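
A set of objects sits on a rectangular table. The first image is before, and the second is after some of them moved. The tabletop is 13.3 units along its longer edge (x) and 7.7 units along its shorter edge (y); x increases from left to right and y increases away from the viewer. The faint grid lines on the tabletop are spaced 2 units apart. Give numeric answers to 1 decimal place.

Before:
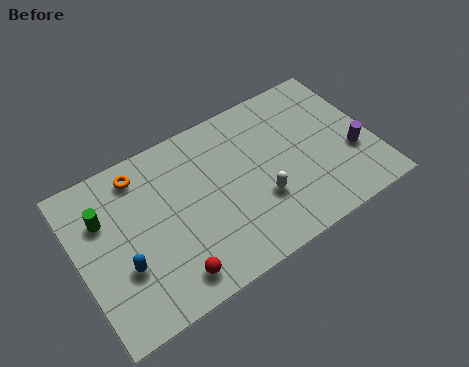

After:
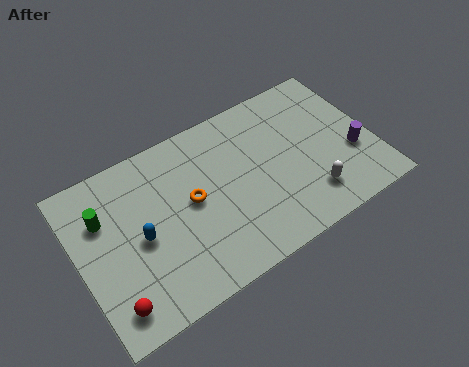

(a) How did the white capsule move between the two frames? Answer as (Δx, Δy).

(2.1, -0.9)

The white capsule started near (8.0, 2.6) and ended near (10.1, 1.7).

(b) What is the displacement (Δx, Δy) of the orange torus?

(2.0, -2.4)

From the two frames, the orange torus sits at roughly (3.1, 6.5) before and (5.1, 4.1) after.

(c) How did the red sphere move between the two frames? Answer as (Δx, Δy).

(-2.6, 0.1)

The red sphere was at about (3.7, 1.2) and moved to about (1.1, 1.3).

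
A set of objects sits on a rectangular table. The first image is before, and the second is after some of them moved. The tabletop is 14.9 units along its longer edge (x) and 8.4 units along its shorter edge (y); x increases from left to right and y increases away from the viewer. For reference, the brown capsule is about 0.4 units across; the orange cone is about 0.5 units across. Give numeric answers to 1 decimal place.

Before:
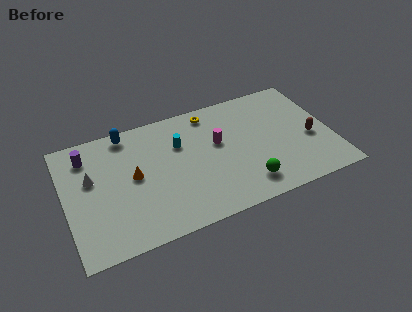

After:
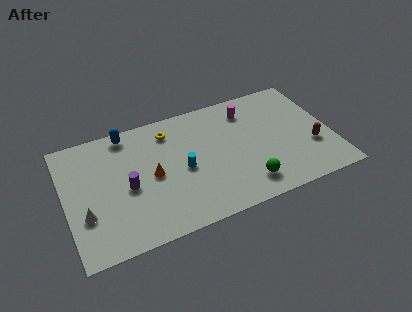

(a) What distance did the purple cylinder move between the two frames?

3.5

From (1.4, 6.7) to (3.4, 3.8), the purple cylinder covered √(2.0² + 2.9²) ≈ 3.5 units.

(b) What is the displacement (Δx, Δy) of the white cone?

(-0.5, -2.3)

The white cone started near (1.5, 5.1) and ended near (1.0, 2.8).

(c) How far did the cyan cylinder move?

1.8

The cyan cylinder moved from about (6.5, 5.7) to (6.5, 3.9), a distance of √(0.0² + 1.8²) ≈ 1.8.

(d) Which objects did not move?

the blue capsule and the green sphere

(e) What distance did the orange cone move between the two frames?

1.0

The orange cone moved from about (3.8, 4.4) to (4.8, 4.1), a distance of √(1.0² + 0.3²) ≈ 1.0.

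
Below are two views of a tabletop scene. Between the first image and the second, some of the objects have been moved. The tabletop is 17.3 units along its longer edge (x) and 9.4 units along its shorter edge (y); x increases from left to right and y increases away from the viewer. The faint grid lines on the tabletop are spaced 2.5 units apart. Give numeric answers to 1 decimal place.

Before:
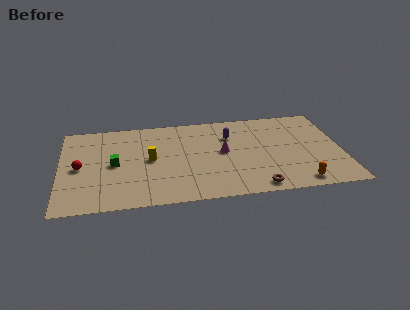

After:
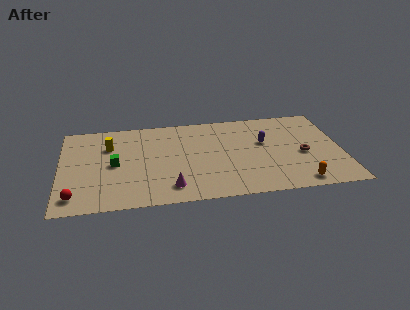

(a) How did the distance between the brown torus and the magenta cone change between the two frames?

+4.1

They were about 4.4 units apart before and 8.5 after — 4.1 units further apart.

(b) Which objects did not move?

the orange capsule and the green cube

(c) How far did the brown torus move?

4.3

From (11.9, 1.0) to (14.9, 4.1), the brown torus covered √(3.0² + 3.1²) ≈ 4.3 units.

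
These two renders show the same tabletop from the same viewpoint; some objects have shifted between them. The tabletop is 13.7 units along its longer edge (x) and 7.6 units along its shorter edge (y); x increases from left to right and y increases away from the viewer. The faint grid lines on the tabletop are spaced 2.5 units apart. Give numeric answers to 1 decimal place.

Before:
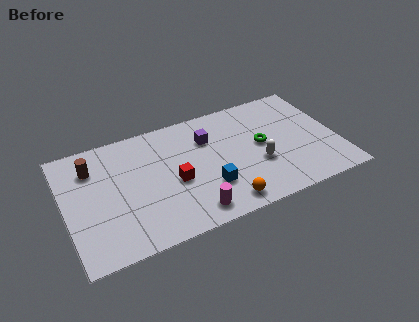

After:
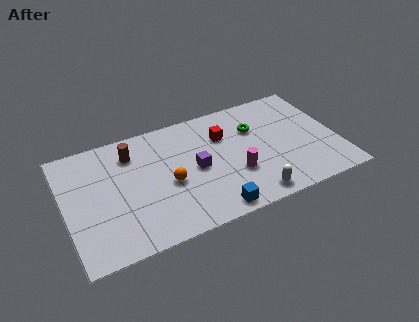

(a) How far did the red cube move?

3.4

The red cube was near (5.4, 3.3) before and (8.1, 5.3) after, so it travelled √(2.7² + 2.0²) ≈ 3.4 units.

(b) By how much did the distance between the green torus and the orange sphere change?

+1.2

Before: roughly 3.8 units apart; after: 5.0. That's 1.2 units further apart.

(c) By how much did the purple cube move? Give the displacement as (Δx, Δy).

(-0.8, -1.7)

From the two frames, the purple cube sits at roughly (7.3, 5.4) before and (6.5, 3.7) after.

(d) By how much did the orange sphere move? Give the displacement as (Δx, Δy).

(-2.5, 2.3)

The orange sphere started near (7.6, 1.0) and ended near (5.1, 3.3).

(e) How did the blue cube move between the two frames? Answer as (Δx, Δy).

(0.0, -1.5)

The blue cube started near (7.0, 2.3) and ended near (7.0, 0.8).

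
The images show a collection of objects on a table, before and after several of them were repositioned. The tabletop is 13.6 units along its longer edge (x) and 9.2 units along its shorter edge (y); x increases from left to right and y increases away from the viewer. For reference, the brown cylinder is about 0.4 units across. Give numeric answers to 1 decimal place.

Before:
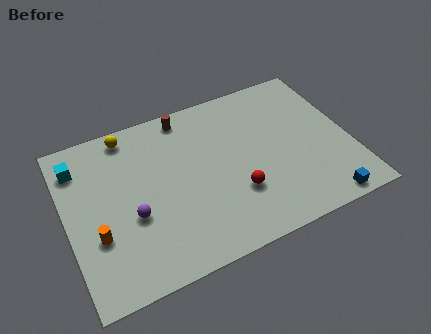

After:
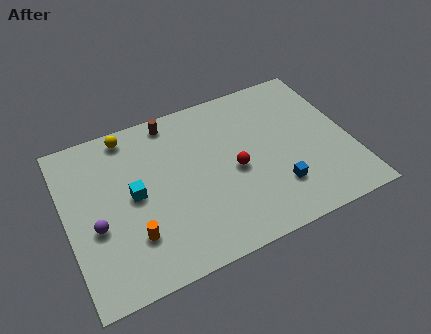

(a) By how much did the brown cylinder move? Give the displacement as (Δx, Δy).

(-0.7, 0.0)

The brown cylinder was at about (6.1, 8.2) and moved to about (5.4, 8.2).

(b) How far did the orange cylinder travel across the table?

1.7

The orange cylinder was near (1.3, 3.2) before and (2.9, 2.5) after, so it travelled √(1.6² + 0.7²) ≈ 1.7 units.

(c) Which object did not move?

the yellow sphere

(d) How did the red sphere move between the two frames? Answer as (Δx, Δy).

(0.1, 1.3)

The red sphere started near (7.9, 2.9) and ended near (8.0, 4.2).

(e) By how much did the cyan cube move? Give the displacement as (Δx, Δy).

(2.4, -2.6)

The cyan cube was at about (0.8, 7.3) and moved to about (3.2, 4.7).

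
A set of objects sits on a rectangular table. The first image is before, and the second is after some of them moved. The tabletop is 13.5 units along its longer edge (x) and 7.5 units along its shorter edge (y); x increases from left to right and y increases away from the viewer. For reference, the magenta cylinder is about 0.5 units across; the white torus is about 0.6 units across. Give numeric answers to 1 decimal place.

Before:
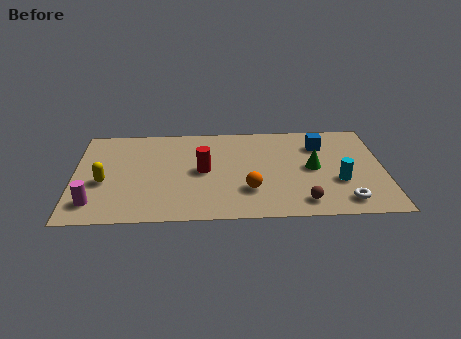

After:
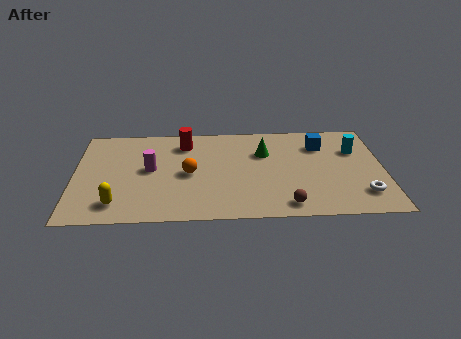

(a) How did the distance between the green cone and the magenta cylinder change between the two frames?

-4.7

They were about 9.8 units apart before and 5.1 after — 4.7 units closer together.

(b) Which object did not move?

the blue cube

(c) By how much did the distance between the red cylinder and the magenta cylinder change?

-2.7

They were about 5.2 units apart before and 2.5 after — 2.7 units closer together.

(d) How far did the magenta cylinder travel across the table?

3.5

The magenta cylinder moved from about (0.9, 1.5) to (3.3, 4.0), a distance of √(2.4² + 2.5²) ≈ 3.5.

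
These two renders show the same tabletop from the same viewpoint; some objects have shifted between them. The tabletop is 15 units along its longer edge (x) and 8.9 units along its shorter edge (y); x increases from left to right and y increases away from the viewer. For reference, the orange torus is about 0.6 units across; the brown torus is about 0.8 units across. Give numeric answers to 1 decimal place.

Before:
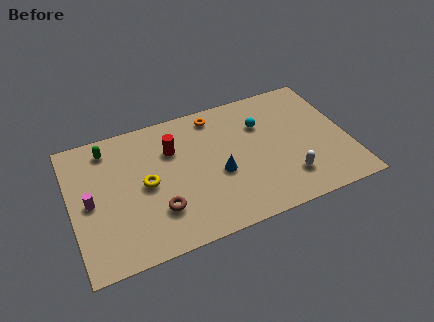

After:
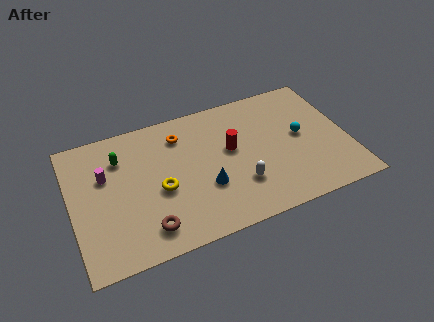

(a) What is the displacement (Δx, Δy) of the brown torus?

(-0.7, -0.9)

The brown torus started near (4.5, 2.5) and ended near (3.8, 1.6).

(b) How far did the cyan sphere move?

2.5

The cyan sphere moved from about (10.5, 6.2) to (12.5, 4.7), a distance of √(2.0² + 1.5²) ≈ 2.5.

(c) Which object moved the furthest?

the red cylinder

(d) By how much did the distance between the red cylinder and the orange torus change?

+0.3

Before: roughly 2.9 units apart; after: 3.2. That's 0.3 units further apart.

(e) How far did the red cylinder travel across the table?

3.3

The red cylinder was near (5.6, 6.2) before and (8.7, 5.1) after, so it travelled √(3.1² + 1.1²) ≈ 3.3 units.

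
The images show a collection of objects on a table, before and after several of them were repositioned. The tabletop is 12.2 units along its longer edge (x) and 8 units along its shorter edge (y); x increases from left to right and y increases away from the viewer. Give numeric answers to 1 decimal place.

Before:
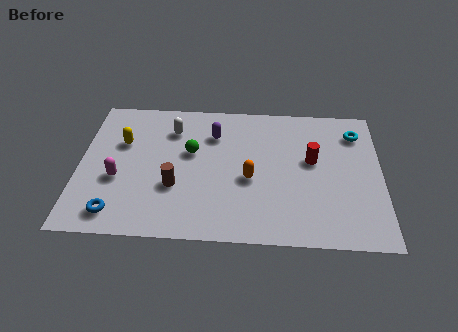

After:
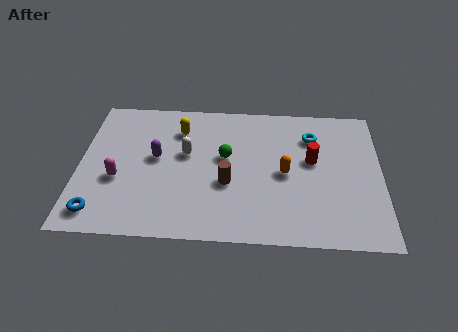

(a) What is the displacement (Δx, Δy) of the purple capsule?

(-2.3, -1.5)

From the two frames, the purple capsule sits at roughly (5.4, 5.9) before and (3.1, 4.4) after.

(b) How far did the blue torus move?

0.7

The blue torus was near (1.6, 1.2) before and (0.9, 1.2) after, so it travelled √(0.7² + 0.0²) ≈ 0.7 units.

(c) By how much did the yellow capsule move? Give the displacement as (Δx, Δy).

(2.3, 0.9)

The yellow capsule started near (1.7, 5.2) and ended near (4.0, 6.1).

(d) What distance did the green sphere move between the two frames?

1.4

From (4.5, 4.8) to (5.9, 4.6), the green sphere covered √(1.4² + 0.2²) ≈ 1.4 units.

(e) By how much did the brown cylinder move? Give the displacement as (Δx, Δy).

(2.1, 0.3)

The brown cylinder started near (3.9, 2.8) and ended near (6.0, 3.1).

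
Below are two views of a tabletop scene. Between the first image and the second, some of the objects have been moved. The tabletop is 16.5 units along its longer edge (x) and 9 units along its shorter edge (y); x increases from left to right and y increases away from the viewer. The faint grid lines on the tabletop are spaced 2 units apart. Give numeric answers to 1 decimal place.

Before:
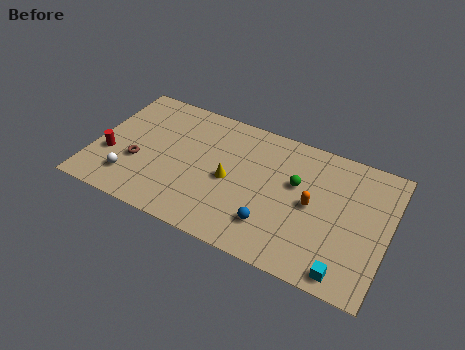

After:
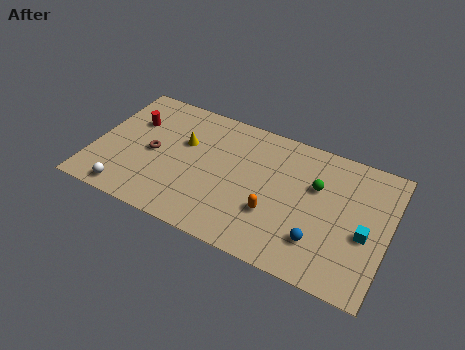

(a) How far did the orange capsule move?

2.5

The orange capsule moved from about (12.3, 4.5) to (10.3, 3.0), a distance of √(2.0² + 1.5²) ≈ 2.5.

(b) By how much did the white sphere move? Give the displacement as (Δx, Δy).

(0.0, -1.0)

The white sphere was at about (2.3, 2.0) and moved to about (2.3, 1.0).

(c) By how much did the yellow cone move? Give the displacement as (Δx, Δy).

(-2.8, 1.5)

The yellow cone started near (7.7, 4.2) and ended near (4.9, 5.7).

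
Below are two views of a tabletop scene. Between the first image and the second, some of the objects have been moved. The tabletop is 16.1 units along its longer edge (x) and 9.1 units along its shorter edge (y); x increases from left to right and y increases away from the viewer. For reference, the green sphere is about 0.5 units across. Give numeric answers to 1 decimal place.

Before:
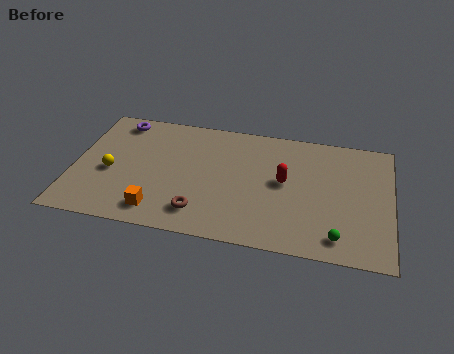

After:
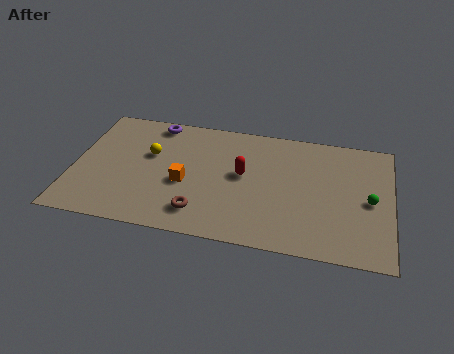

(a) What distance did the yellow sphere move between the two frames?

2.5

The yellow sphere moved from about (1.9, 3.9) to (3.8, 5.6), a distance of √(1.9² + 1.7²) ≈ 2.5.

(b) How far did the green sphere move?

3.3

The green sphere moved from about (13.5, 1.4) to (15.0, 4.3), a distance of √(1.5² + 2.9²) ≈ 3.3.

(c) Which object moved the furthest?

the green sphere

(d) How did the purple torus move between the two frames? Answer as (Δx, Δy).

(1.9, 0.2)

The purple torus started near (2.0, 7.9) and ended near (3.9, 8.1).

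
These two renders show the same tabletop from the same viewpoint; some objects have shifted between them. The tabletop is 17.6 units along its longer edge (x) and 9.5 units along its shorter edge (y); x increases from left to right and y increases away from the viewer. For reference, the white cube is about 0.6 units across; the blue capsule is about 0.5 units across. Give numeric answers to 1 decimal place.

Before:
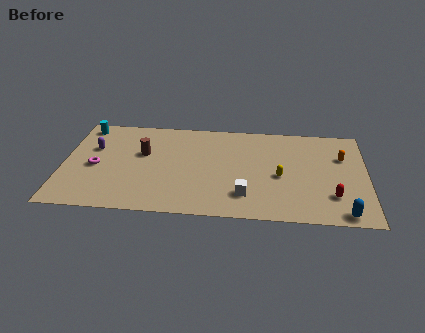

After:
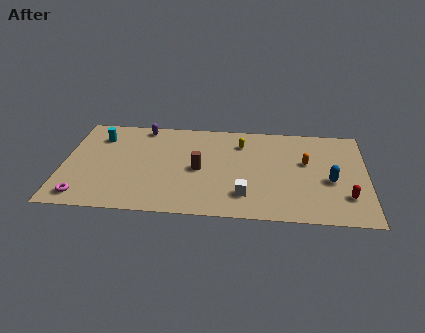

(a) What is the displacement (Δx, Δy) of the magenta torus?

(-0.6, -3.0)

From the two frames, the magenta torus sits at roughly (1.9, 4.3) before and (1.3, 1.3) after.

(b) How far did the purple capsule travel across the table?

3.7

From (1.7, 6.1) to (4.5, 8.5), the purple capsule covered √(2.8² + 2.4²) ≈ 3.7 units.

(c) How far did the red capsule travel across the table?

0.8

The red capsule was near (15.6, 2.5) before and (16.4, 2.5) after, so it travelled √(0.8² + 0.0²) ≈ 0.8 units.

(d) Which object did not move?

the white cube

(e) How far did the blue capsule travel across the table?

3.2

From (16.2, 0.9) to (15.5, 4.0), the blue capsule covered √(0.7² + 3.1²) ≈ 3.2 units.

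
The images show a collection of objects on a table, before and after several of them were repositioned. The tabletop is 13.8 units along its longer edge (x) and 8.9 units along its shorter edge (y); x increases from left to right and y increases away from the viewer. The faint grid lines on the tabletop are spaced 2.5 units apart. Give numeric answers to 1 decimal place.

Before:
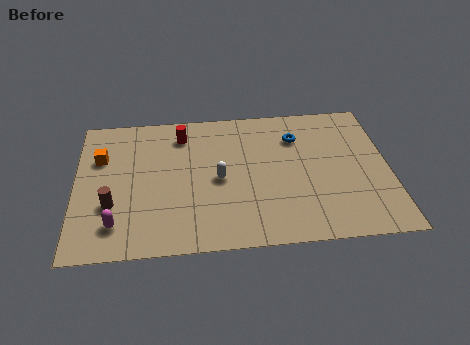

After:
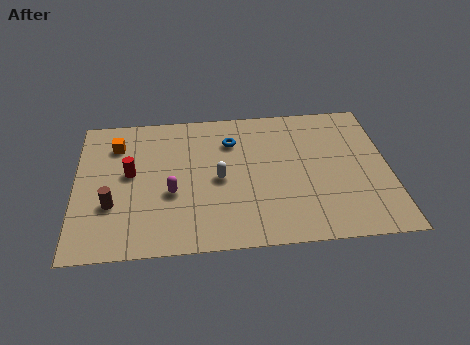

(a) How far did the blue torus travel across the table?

2.9

The blue torus was near (9.8, 6.6) before and (6.9, 6.6) after, so it travelled √(2.9² + 0.0²) ≈ 2.9 units.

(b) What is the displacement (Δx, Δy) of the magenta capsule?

(2.4, 1.7)

From the two frames, the magenta capsule sits at roughly (1.8, 1.8) before and (4.2, 3.5) after.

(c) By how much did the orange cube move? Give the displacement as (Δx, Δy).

(0.7, 0.8)

The orange cube was at about (1.1, 6.0) and moved to about (1.8, 6.8).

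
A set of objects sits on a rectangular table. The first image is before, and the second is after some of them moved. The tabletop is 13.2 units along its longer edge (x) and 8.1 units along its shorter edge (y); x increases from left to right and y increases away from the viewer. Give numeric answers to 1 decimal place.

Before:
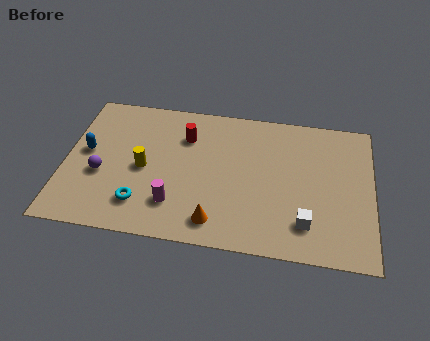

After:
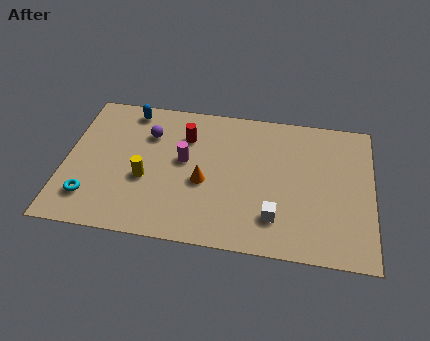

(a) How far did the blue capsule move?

3.2

From (0.9, 4.4) to (2.6, 7.1), the blue capsule covered √(1.7² + 2.7²) ≈ 3.2 units.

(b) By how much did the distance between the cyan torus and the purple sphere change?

+2.3

Before: roughly 2.3 units apart; after: 4.6. That's 2.3 units further apart.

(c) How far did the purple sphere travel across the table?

3.2

From (1.6, 3.2) to (3.5, 5.8), the purple sphere covered √(1.9² + 2.6²) ≈ 3.2 units.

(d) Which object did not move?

the red cylinder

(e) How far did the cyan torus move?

2.2

From (3.4, 1.8) to (1.2, 1.8), the cyan torus covered √(2.2² + 0.0²) ≈ 2.2 units.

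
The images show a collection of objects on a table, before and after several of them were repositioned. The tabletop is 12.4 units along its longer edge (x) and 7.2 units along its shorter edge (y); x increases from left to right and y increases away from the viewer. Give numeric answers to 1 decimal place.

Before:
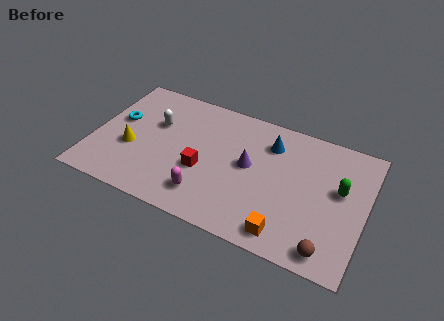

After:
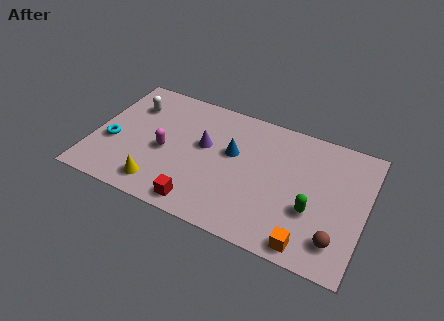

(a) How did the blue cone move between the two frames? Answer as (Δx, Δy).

(-1.6, -1.2)

The blue cone started near (7.9, 5.5) and ended near (6.3, 4.3).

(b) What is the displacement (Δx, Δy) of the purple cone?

(-2.1, 0.3)

The purple cone started near (7.1, 3.9) and ended near (5.0, 4.2).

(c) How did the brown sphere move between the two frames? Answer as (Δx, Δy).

(0.3, 0.6)

The brown sphere was at about (11.0, 0.9) and moved to about (11.3, 1.5).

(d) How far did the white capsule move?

1.4

The white capsule was near (2.7, 4.6) before and (1.5, 5.3) after, so it travelled √(1.2² + 0.7²) ≈ 1.4 units.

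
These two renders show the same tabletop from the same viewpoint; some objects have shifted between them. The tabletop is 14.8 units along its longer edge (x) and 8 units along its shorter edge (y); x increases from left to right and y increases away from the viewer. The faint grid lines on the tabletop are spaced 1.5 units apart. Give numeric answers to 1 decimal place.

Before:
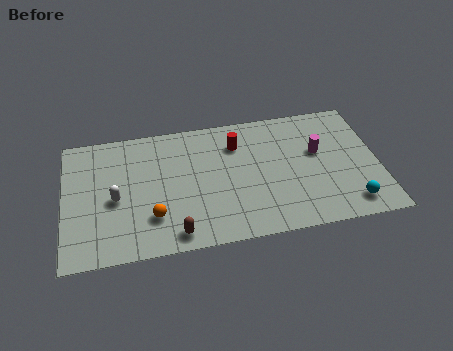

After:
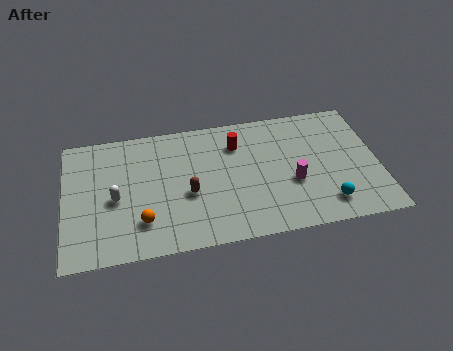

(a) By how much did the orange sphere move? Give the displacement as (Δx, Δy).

(-0.5, -0.2)

The orange sphere was at about (4.1, 2.2) and moved to about (3.6, 2.0).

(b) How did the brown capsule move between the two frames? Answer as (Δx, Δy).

(0.7, 2.3)

The brown capsule started near (5.1, 1.0) and ended near (5.8, 3.3).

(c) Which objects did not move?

the red cylinder and the white capsule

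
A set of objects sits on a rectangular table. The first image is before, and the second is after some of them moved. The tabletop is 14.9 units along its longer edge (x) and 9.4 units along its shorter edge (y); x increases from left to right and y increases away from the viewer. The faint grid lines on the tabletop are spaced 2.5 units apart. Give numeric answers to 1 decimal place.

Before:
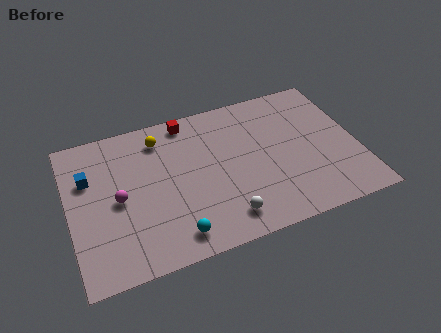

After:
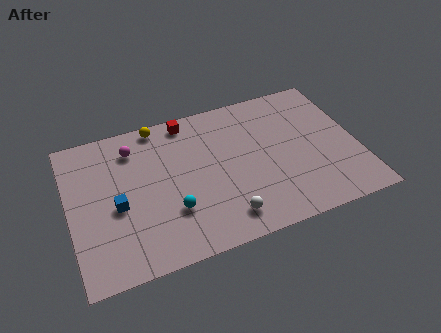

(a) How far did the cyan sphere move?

1.5

The cyan sphere was near (5.1, 1.4) before and (5.1, 2.9) after, so it travelled √(0.0² + 1.5²) ≈ 1.5 units.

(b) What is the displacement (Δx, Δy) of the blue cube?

(1.3, -2.2)

The blue cube started near (1.1, 6.3) and ended near (2.4, 4.1).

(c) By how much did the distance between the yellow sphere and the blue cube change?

+1.1

They were about 4.0 units apart before and 5.1 after — 1.1 units further apart.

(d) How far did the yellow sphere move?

0.9

The yellow sphere moved from about (4.9, 7.7) to (4.9, 8.6), a distance of √(0.0² + 0.9²) ≈ 0.9.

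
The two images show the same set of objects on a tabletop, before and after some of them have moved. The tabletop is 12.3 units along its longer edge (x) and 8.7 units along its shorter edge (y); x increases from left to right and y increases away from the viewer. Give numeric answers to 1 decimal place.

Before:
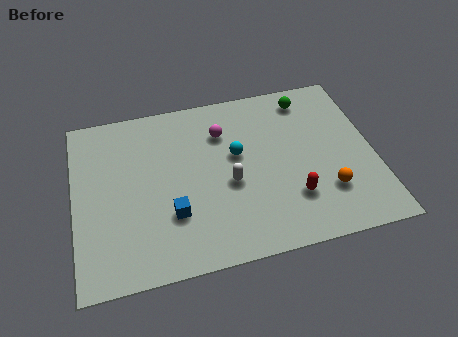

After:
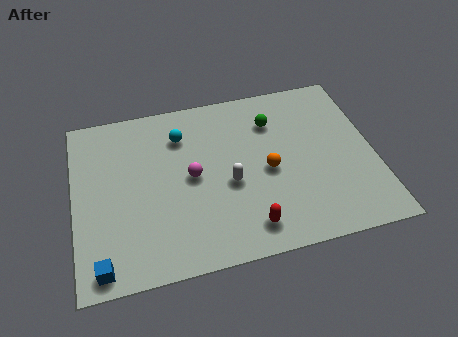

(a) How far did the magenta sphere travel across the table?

2.4

From (6.2, 6.4) to (4.8, 4.4), the magenta sphere covered √(1.4² + 2.0²) ≈ 2.4 units.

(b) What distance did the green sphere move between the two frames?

1.7

The green sphere was near (9.8, 7.4) before and (8.3, 6.5) after, so it travelled √(1.5² + 0.9²) ≈ 1.7 units.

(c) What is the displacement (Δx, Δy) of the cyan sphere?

(-2.2, 1.5)

From the two frames, the cyan sphere sits at roughly (6.7, 5.1) before and (4.5, 6.6) after.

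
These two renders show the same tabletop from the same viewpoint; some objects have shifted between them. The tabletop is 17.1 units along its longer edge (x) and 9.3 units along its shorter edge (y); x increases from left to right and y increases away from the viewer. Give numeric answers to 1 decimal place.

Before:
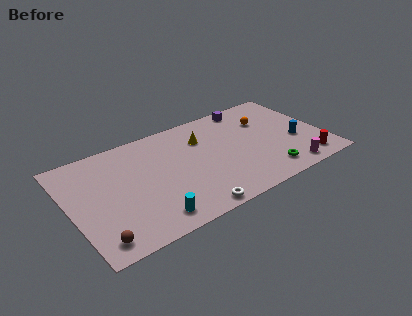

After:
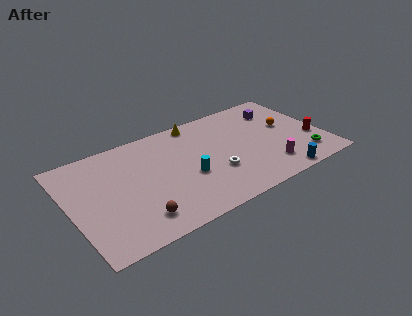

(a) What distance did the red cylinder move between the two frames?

2.1

From (15.5, 1.4) to (16.3, 3.3), the red cylinder covered √(0.8² + 1.9²) ≈ 2.1 units.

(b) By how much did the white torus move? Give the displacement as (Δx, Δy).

(2.1, 2.4)

From the two frames, the white torus sits at roughly (7.4, 0.8) before and (9.5, 3.2) after.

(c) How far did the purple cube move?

2.2

From (12.7, 8.3) to (14.6, 7.1), the purple cube covered √(1.9² + 1.2²) ≈ 2.2 units.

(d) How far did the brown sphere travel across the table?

2.7

The brown sphere moved from about (1.3, 1.3) to (4.0, 1.8), a distance of √(2.7² + 0.5²) ≈ 2.7.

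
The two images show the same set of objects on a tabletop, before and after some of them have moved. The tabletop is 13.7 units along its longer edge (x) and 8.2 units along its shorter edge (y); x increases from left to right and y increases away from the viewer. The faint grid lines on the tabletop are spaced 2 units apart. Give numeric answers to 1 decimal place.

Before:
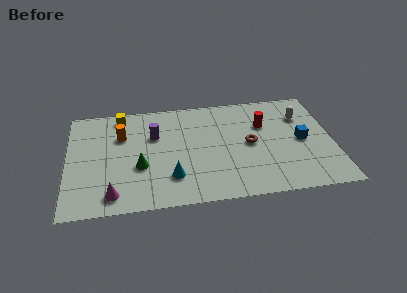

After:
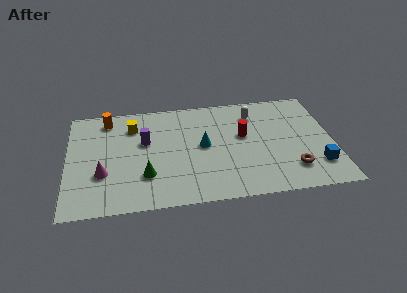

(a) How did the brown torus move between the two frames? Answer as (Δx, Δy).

(2.1, -2.2)

The brown torus started near (9.4, 4.1) and ended near (11.5, 1.9).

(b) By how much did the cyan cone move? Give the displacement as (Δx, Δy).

(1.7, 2.2)

The cyan cone started near (5.3, 2.1) and ended near (7.0, 4.3).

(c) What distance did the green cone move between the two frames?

0.8

From (3.7, 3.1) to (4.0, 2.4), the green cone covered √(0.3² + 0.7²) ≈ 0.8 units.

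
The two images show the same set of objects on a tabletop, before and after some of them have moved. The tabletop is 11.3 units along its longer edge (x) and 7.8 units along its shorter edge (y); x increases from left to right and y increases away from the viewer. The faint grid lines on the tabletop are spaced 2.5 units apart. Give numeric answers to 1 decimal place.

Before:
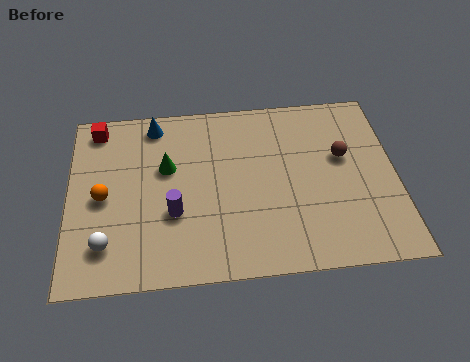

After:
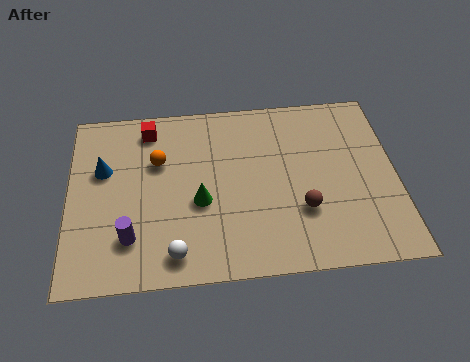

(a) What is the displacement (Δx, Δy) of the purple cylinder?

(-1.5, -0.9)

The purple cylinder was at about (3.6, 2.8) and moved to about (2.1, 1.9).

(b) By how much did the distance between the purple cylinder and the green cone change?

+0.7

Before: roughly 2.0 units apart; after: 2.7. That's 0.7 units further apart.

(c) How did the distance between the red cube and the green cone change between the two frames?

+0.7

Before: roughly 3.1 units apart; after: 3.8. That's 0.7 units further apart.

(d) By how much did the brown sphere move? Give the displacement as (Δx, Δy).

(-1.5, -2.2)

From the two frames, the brown sphere sits at roughly (9.5, 4.7) before and (8.0, 2.5) after.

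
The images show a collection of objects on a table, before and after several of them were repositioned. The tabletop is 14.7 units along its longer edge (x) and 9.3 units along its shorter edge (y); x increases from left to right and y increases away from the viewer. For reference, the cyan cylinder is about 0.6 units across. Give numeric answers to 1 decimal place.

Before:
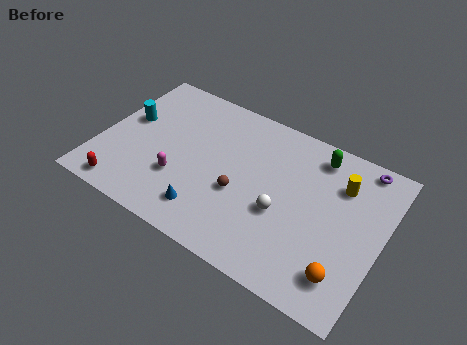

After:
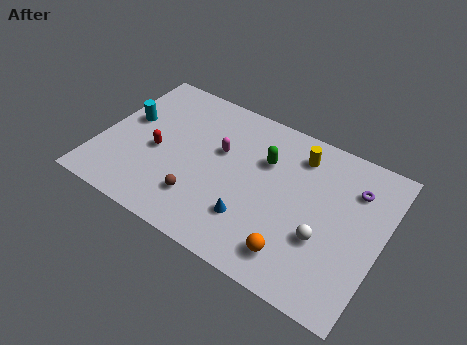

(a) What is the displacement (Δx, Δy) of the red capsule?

(1.2, 3.1)

The red capsule was at about (1.8, 1.0) and moved to about (3.0, 4.1).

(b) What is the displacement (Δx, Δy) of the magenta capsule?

(1.7, 2.7)

The magenta capsule was at about (4.4, 3.0) and moved to about (6.1, 5.7).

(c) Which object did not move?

the cyan cylinder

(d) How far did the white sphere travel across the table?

2.2

The white sphere moved from about (9.7, 3.7) to (11.9, 3.3), a distance of √(2.2² + 0.4²) ≈ 2.2.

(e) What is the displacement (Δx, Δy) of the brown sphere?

(-1.9, -1.4)

The brown sphere started near (7.5, 3.7) and ended near (5.6, 2.3).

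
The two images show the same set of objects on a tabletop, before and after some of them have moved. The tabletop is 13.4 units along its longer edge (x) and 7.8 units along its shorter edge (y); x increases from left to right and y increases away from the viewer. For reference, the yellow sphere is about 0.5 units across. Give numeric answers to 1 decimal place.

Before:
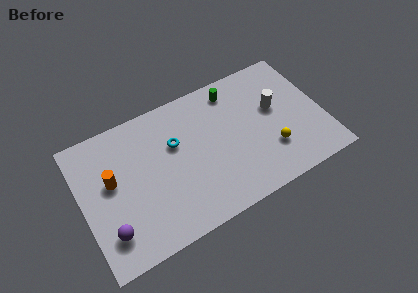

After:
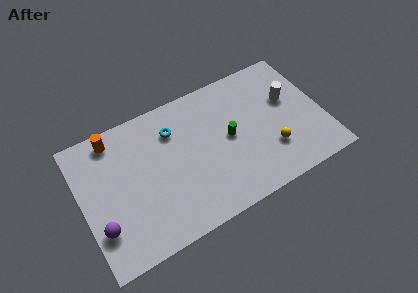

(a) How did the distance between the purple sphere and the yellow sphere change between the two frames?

+0.4

Before: roughly 9.1 units apart; after: 9.5. That's 0.4 units further apart.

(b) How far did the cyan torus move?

0.8

The cyan torus moved from about (5.3, 5.0) to (5.3, 5.8), a distance of √(0.0² + 0.8²) ≈ 0.8.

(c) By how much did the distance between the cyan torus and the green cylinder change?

-0.4

They were about 3.8 units apart before and 3.4 after — 0.4 units closer together.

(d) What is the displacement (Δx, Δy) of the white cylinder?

(0.8, 0.2)

The white cylinder was at about (10.9, 4.6) and moved to about (11.7, 4.8).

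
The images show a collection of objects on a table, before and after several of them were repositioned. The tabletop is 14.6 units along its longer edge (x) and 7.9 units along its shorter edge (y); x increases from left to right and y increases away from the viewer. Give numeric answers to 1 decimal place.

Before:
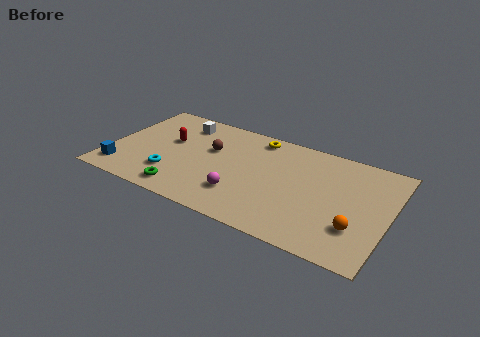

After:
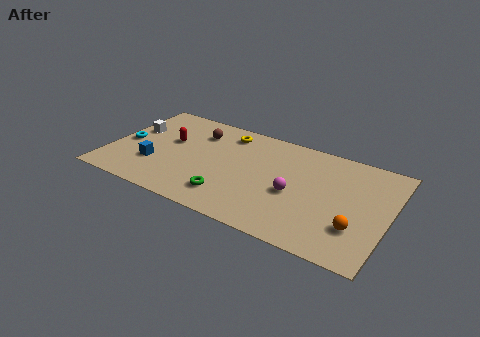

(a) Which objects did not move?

the orange sphere and the red capsule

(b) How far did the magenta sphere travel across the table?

2.9

The magenta sphere moved from about (7.2, 2.1) to (9.8, 3.4), a distance of √(2.6² + 1.3²) ≈ 2.9.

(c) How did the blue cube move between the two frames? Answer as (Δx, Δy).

(1.6, 1.1)

The blue cube started near (0.9, 1.4) and ended near (2.5, 2.5).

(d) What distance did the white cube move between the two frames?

2.8

The white cube was near (3.4, 6.4) before and (1.0, 4.9) after, so it travelled √(2.4² + 1.5²) ≈ 2.8 units.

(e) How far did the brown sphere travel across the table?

1.4

From (5.2, 4.9) to (4.3, 6.0), the brown sphere covered √(0.9² + 1.1²) ≈ 1.4 units.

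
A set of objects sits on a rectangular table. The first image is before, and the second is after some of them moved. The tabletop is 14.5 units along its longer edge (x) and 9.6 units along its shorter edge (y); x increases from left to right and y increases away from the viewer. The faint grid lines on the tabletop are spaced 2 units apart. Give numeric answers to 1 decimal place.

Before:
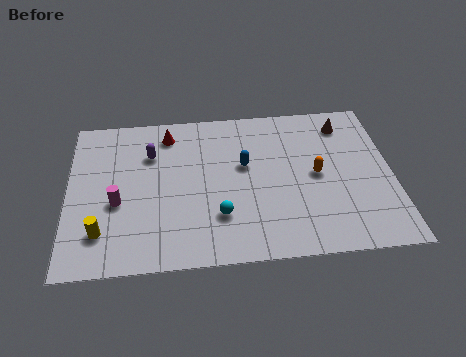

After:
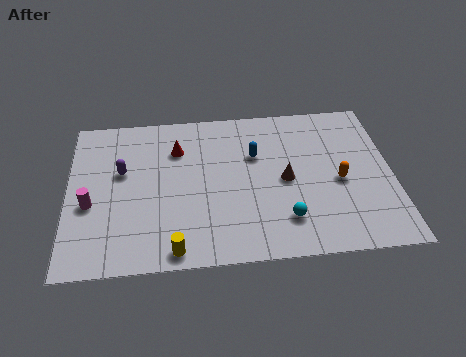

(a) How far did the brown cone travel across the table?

4.3

The brown cone was near (12.5, 7.9) before and (9.7, 4.6) after, so it travelled √(2.8² + 3.3²) ≈ 4.3 units.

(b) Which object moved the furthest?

the brown cone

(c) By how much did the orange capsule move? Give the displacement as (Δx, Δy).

(1.0, -0.5)

The orange capsule was at about (11.1, 4.8) and moved to about (12.1, 4.3).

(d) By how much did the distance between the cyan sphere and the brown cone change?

-5.4

They were about 7.8 units apart before and 2.4 after — 5.4 units closer together.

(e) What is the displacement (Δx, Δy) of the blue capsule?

(0.5, 0.6)

The blue capsule started near (7.9, 5.7) and ended near (8.4, 6.3).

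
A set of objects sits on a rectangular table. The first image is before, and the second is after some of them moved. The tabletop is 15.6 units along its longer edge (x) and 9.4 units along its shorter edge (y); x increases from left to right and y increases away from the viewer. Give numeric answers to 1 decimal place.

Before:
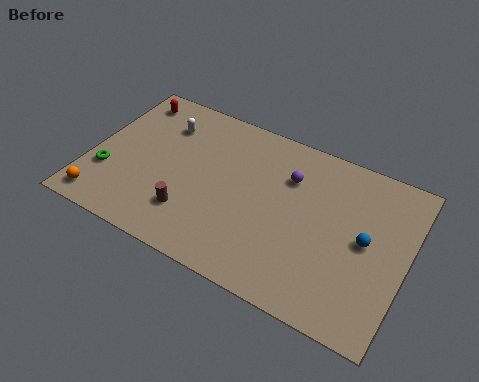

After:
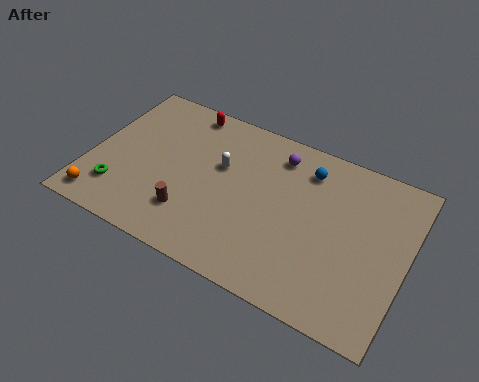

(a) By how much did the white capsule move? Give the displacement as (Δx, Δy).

(3.1, -1.3)

The white capsule was at about (3.2, 7.1) and moved to about (6.3, 5.8).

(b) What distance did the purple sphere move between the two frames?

1.2

From (9.6, 6.7) to (8.9, 7.7), the purple sphere covered √(0.7² + 1.0²) ≈ 1.2 units.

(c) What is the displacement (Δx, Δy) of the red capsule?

(2.8, 0.4)

The red capsule started near (1.3, 8.0) and ended near (4.1, 8.4).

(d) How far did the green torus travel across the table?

1.1

From (1.0, 3.0) to (1.7, 2.2), the green torus covered √(0.7² + 0.8²) ≈ 1.1 units.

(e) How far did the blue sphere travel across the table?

4.2

The blue sphere moved from about (13.6, 4.8) to (10.4, 7.5), a distance of √(3.2² + 2.7²) ≈ 4.2.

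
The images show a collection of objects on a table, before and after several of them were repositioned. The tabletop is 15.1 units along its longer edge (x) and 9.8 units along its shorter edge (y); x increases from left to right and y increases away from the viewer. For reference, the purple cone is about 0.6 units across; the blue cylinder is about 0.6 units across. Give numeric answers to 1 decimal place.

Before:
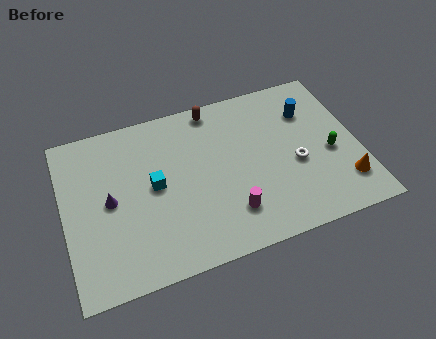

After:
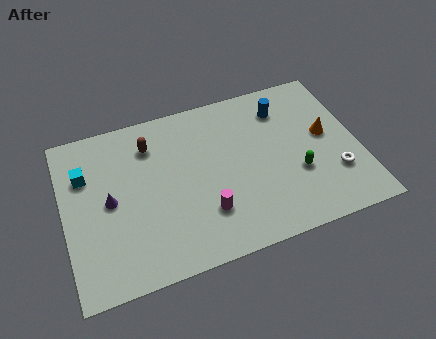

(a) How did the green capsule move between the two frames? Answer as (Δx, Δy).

(-1.8, -0.7)

The green capsule started near (13.6, 4.2) and ended near (11.8, 3.5).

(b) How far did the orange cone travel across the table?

3.3

The orange cone was near (14.1, 2.2) before and (13.5, 5.4) after, so it travelled √(0.6² + 3.2²) ≈ 3.3 units.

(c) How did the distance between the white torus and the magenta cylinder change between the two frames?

+2.7

Before: roughly 4.0 units apart; after: 6.7. That's 2.7 units further apart.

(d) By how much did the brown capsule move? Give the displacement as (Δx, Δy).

(-3.4, -1.2)

From the two frames, the brown capsule sits at roughly (8.0, 8.8) before and (4.6, 7.6) after.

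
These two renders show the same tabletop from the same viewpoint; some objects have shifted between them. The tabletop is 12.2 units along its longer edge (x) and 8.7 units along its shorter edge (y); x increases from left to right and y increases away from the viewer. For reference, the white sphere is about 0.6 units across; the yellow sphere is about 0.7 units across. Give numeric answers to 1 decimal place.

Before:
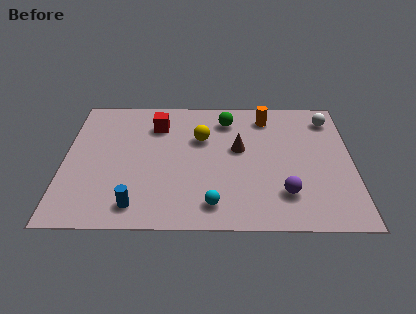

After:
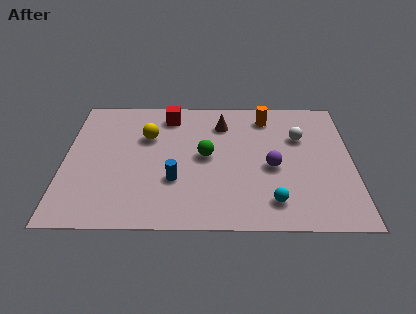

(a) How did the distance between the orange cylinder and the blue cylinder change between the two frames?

-2.3

Before: roughly 8.1 units apart; after: 5.8. That's 2.3 units closer together.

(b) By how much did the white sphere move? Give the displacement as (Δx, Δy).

(-1.3, -1.3)

From the two frames, the white sphere sits at roughly (11.3, 7.1) before and (10.0, 5.8) after.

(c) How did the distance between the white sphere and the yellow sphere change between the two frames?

+0.8

The distance was about 5.7 in the first image and 6.5 in the second, so they moved 0.8 units further apart.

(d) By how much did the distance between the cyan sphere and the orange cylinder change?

-0.6

Before: roughly 6.2 units apart; after: 5.6. That's 0.6 units closer together.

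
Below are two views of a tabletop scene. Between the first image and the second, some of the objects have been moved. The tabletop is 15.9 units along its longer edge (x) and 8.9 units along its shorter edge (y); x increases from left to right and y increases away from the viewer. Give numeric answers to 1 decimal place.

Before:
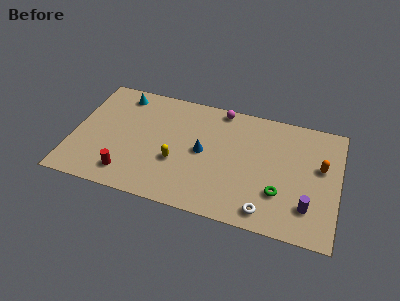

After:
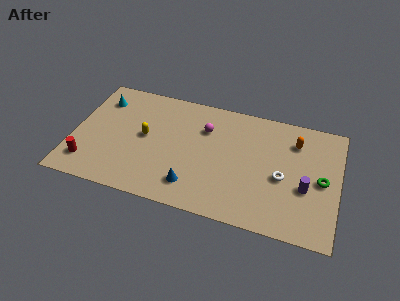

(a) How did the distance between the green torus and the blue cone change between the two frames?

+2.9

The distance was about 5.0 in the first image and 7.9 in the second, so they moved 2.9 units further apart.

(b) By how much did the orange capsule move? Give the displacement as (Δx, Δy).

(-1.6, 1.5)

The orange capsule started near (14.8, 5.3) and ended near (13.2, 6.8).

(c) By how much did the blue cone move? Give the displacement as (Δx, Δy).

(-0.4, -2.7)

The blue cone was at about (7.8, 4.5) and moved to about (7.4, 1.8).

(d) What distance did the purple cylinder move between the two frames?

1.3

The purple cylinder moved from about (14.2, 2.2) to (14.0, 3.5), a distance of √(0.2² + 1.3²) ≈ 1.3.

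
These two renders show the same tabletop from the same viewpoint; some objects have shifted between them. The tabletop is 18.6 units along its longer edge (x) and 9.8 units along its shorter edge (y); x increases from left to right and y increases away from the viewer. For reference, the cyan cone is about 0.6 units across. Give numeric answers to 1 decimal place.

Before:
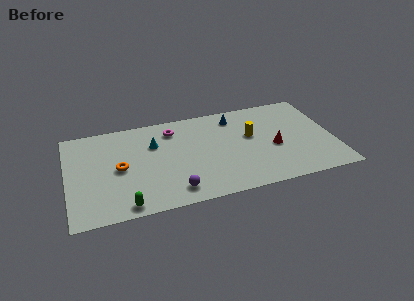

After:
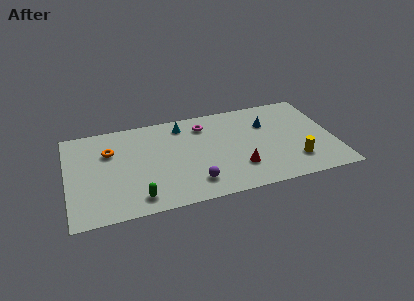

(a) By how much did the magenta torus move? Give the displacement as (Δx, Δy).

(2.2, -0.1)

The magenta torus started near (7.5, 7.9) and ended near (9.7, 7.8).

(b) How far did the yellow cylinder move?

4.4

The yellow cylinder moved from about (12.9, 5.8) to (15.7, 2.4), a distance of √(2.8² + 3.4²) ≈ 4.4.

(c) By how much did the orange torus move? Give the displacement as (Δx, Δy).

(-0.6, 1.9)

The orange torus started near (3.6, 4.8) and ended near (3.0, 6.7).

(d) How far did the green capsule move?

1.0

The green capsule moved from about (3.8, 1.0) to (4.7, 1.5), a distance of √(0.9² + 0.5²) ≈ 1.0.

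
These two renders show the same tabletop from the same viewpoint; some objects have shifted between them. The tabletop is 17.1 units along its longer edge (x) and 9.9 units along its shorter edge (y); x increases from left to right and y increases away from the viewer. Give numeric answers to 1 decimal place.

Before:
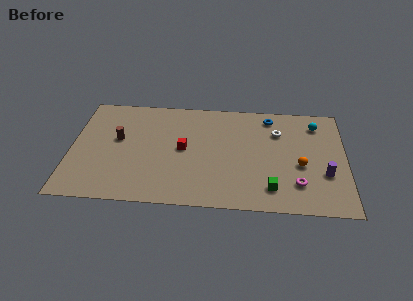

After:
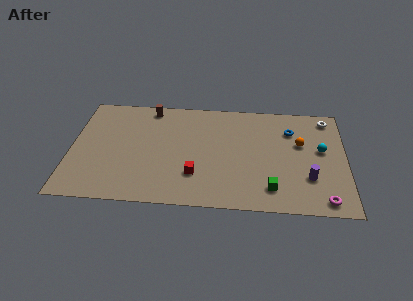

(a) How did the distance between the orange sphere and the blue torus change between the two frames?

-3.5

They were about 4.8 units apart before and 1.3 after — 3.5 units closer together.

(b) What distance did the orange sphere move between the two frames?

2.0

From (14.3, 4.1) to (14.3, 6.1), the orange sphere covered √(0.0² + 2.0²) ≈ 2.0 units.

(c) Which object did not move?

the green cube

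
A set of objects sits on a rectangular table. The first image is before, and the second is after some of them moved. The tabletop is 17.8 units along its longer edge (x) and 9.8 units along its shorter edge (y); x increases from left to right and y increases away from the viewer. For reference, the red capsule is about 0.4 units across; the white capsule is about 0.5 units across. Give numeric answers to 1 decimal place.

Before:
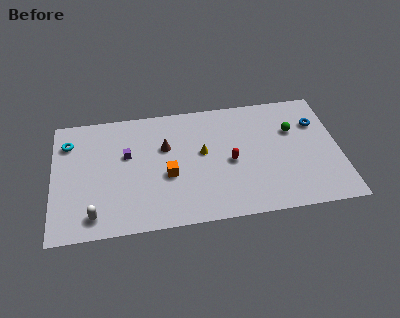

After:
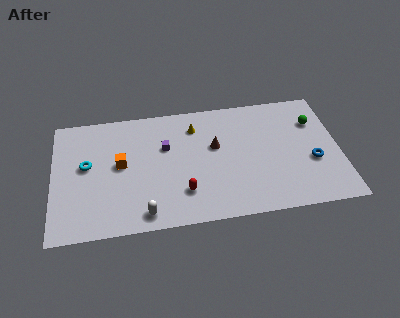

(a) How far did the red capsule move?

3.6

The red capsule moved from about (11.0, 4.5) to (8.0, 2.5), a distance of √(3.0² + 2.0²) ≈ 3.6.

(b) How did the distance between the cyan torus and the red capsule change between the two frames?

-3.8

Before: roughly 10.4 units apart; after: 6.6. That's 3.8 units closer together.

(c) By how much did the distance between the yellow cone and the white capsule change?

-0.6

Before: roughly 7.9 units apart; after: 7.3. That's 0.6 units closer together.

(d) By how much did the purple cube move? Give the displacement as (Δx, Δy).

(2.4, 0.3)

From the two frames, the purple cube sits at roughly (4.6, 6.0) before and (7.0, 6.3) after.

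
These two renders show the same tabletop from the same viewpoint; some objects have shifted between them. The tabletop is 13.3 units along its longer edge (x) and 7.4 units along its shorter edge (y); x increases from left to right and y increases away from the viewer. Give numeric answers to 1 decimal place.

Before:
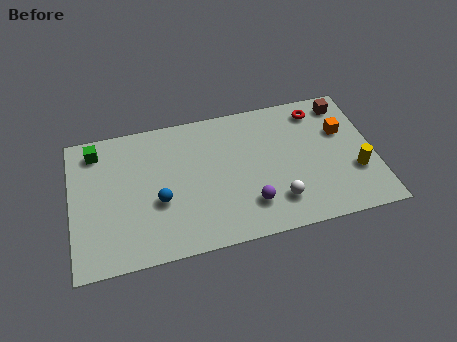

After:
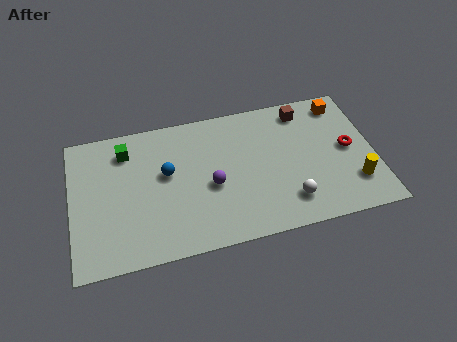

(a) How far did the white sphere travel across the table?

0.5

From (8.9, 1.7) to (9.4, 1.6), the white sphere covered √(0.5² + 0.1²) ≈ 0.5 units.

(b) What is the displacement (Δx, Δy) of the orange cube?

(0.1, 1.5)

The orange cube was at about (12.0, 4.8) and moved to about (12.1, 6.3).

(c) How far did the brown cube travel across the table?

1.8

The brown cube moved from about (12.2, 6.3) to (10.4, 6.3), a distance of √(1.8² + 0.0²) ≈ 1.8.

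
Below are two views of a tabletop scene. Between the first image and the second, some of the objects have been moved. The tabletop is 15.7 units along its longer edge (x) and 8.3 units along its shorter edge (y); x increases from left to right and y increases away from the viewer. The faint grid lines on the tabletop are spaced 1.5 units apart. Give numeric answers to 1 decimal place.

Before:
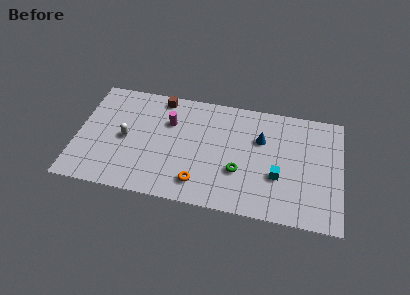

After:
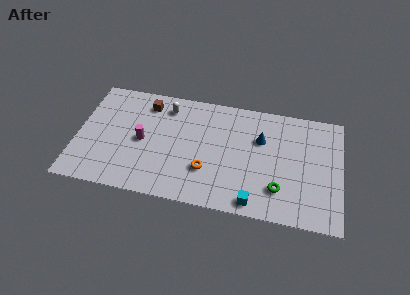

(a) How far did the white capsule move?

3.6

The white capsule was near (2.9, 4.0) before and (5.2, 6.8) after, so it travelled √(2.3² + 2.8²) ≈ 3.6 units.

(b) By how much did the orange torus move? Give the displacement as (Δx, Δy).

(0.4, 1.0)

The orange torus was at about (7.4, 1.6) and moved to about (7.8, 2.6).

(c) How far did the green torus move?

2.5

From (9.7, 2.9) to (12.1, 2.1), the green torus covered √(2.4² + 0.8²) ≈ 2.5 units.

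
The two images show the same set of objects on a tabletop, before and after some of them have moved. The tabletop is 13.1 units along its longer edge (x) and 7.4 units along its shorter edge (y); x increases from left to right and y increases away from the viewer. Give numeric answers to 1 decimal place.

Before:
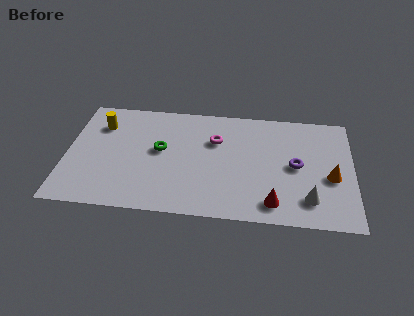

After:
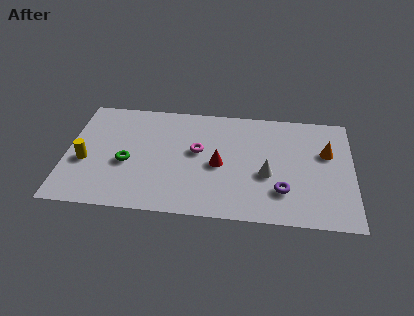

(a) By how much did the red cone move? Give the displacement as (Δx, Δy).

(-2.5, 2.2)

From the two frames, the red cone sits at roughly (9.5, 1.2) before and (7.0, 3.4) after.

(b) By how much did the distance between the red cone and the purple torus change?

+0.5

Before: roughly 2.7 units apart; after: 3.2. That's 0.5 units further apart.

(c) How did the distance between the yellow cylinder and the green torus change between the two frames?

-1.2

The distance was about 3.1 in the first image and 1.9 in the second, so they moved 1.2 units closer together.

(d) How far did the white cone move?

2.4

The white cone moved from about (11.1, 1.6) to (9.2, 3.0), a distance of √(1.9² + 1.4²) ≈ 2.4.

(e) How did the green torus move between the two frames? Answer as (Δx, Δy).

(-1.5, -1.0)

The green torus started near (4.3, 4.1) and ended near (2.8, 3.1).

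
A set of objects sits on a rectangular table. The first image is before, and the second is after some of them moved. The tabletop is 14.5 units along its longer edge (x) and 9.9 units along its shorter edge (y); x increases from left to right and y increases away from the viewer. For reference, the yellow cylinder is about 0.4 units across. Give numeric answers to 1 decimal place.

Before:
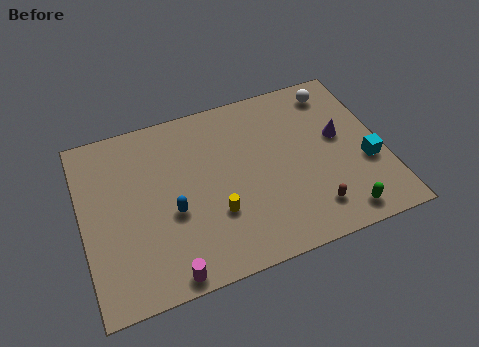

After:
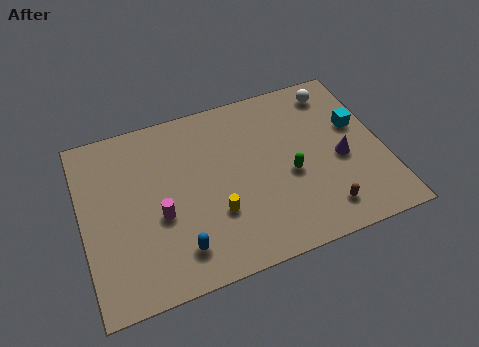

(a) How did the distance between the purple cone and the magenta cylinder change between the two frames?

-1.2

Before: roughly 10.0 units apart; after: 8.8. That's 1.2 units closer together.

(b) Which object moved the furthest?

the green capsule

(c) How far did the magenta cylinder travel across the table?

3.2

The magenta cylinder was near (3.7, 0.8) before and (3.6, 4.0) after, so it travelled √(0.1² + 3.2²) ≈ 3.2 units.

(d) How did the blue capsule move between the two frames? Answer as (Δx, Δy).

(0.1, -2.1)

The blue capsule started near (4.2, 4.0) and ended near (4.3, 1.9).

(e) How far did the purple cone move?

1.3

The purple cone was near (12.5, 5.6) before and (12.4, 4.3) after, so it travelled √(0.1² + 1.3²) ≈ 1.3 units.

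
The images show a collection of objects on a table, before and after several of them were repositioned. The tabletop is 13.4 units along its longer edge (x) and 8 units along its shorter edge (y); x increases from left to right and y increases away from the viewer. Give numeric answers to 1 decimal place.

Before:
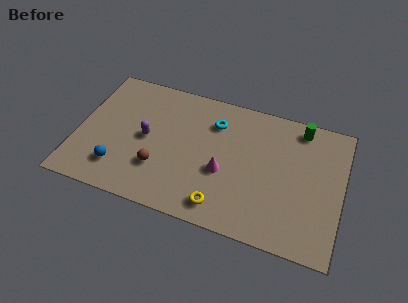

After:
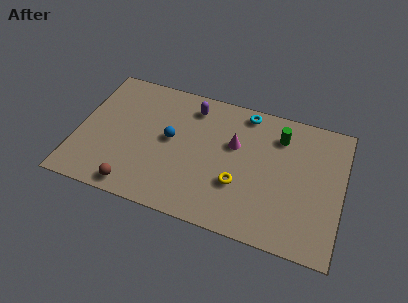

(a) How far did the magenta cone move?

1.8

The magenta cone was near (7.5, 3.2) before and (7.9, 5.0) after, so it travelled √(0.4² + 1.8²) ≈ 1.8 units.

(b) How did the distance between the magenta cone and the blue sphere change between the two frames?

-2.1

They were about 5.4 units apart before and 3.3 after — 2.1 units closer together.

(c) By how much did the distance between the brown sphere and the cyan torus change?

+3.6

Before: roughly 4.4 units apart; after: 8.0. That's 3.6 units further apart.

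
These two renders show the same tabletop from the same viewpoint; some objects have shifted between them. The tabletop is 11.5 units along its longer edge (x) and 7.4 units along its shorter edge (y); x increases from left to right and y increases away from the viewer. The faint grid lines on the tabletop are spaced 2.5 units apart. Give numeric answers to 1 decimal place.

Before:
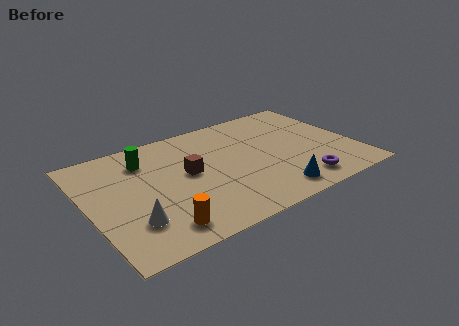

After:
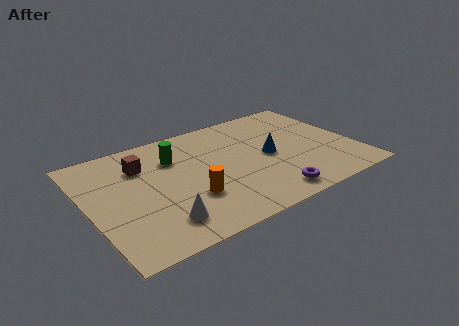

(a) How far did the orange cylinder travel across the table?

1.9

The orange cylinder was near (2.6, 1.2) before and (4.1, 2.4) after, so it travelled √(1.5² + 1.2²) ≈ 1.9 units.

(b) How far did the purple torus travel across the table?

1.4

From (8.7, 1.2) to (7.3, 1.0), the purple torus covered √(1.4² + 0.2²) ≈ 1.4 units.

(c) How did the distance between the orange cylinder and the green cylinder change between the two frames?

-1.6

They were about 4.5 units apart before and 2.9 after — 1.6 units closer together.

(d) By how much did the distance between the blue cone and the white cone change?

-0.5

They were about 6.0 units apart before and 5.5 after — 0.5 units closer together.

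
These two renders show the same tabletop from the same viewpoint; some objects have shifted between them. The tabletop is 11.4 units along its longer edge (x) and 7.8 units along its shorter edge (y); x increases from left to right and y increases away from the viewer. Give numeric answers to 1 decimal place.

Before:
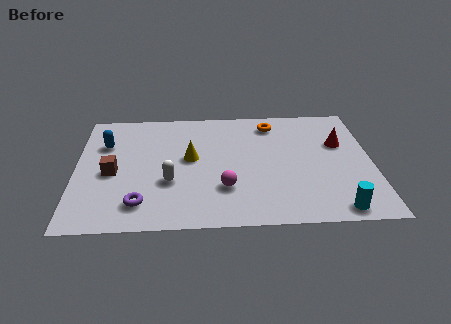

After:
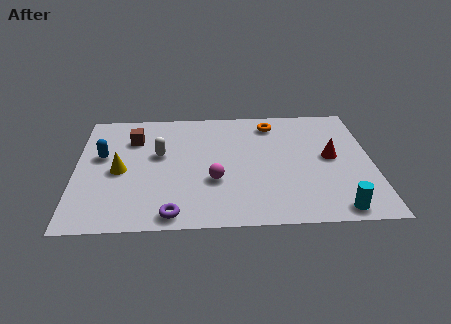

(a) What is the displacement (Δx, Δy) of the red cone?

(-0.4, -0.9)

The red cone was at about (10.2, 5.0) and moved to about (9.8, 4.1).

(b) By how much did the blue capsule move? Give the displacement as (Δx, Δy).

(-0.1, -0.8)

From the two frames, the blue capsule sits at roughly (1.1, 5.4) before and (1.0, 4.6) after.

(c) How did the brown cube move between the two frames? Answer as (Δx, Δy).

(0.8, 2.2)

The brown cube was at about (1.4, 3.5) and moved to about (2.2, 5.7).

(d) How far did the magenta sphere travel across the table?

0.6

The magenta sphere moved from about (5.7, 2.3) to (5.3, 2.8), a distance of √(0.4² + 0.5²) ≈ 0.6.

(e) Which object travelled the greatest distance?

the yellow cone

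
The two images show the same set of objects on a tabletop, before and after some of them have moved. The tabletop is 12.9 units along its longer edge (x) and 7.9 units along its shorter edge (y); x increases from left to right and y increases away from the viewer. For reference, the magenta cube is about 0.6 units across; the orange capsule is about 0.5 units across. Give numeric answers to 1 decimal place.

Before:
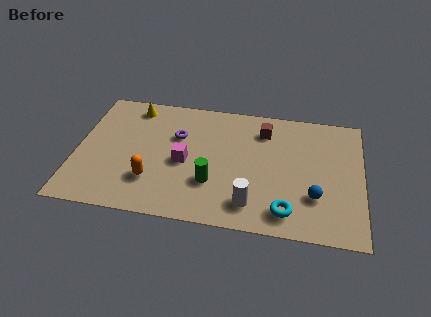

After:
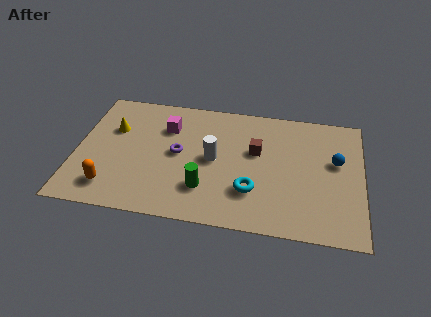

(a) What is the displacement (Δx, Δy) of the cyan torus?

(-1.6, 1.0)

The cyan torus was at about (9.6, 1.3) and moved to about (8.0, 2.3).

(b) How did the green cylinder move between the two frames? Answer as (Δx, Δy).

(-0.3, -0.4)

The green cylinder was at about (6.2, 2.5) and moved to about (5.9, 2.1).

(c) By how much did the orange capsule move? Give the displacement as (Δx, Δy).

(-1.8, -0.7)

The orange capsule was at about (3.5, 2.2) and moved to about (1.7, 1.5).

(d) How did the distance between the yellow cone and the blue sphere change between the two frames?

+0.6

Before: roughly 9.5 units apart; after: 10.1. That's 0.6 units further apart.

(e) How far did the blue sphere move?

2.5

The blue sphere moved from about (10.8, 2.4) to (11.7, 4.7), a distance of √(0.9² + 2.3²) ≈ 2.5.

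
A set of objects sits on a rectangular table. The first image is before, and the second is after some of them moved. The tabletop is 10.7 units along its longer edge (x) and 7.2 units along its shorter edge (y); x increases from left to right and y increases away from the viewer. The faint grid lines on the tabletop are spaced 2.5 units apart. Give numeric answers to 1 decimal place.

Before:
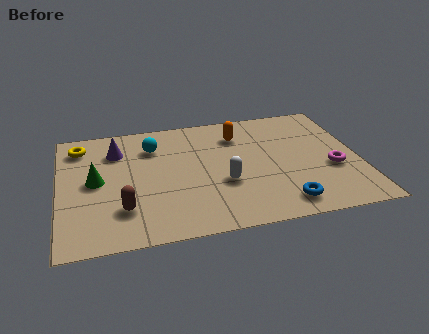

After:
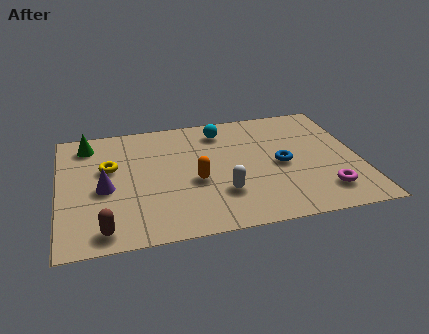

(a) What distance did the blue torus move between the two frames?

2.3

The blue torus was near (7.8, 1.1) before and (7.9, 3.4) after, so it travelled √(0.1² + 2.3²) ≈ 2.3 units.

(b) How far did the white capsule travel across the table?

0.6

The white capsule moved from about (5.8, 2.7) to (5.7, 2.1), a distance of √(0.1² + 0.6²) ≈ 0.6.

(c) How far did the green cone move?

2.3

From (1.3, 3.7) to (1.1, 6.0), the green cone covered √(0.2² + 2.3²) ≈ 2.3 units.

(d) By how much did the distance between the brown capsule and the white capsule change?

+0.7

The distance was about 3.7 in the first image and 4.4 in the second, so they moved 0.7 units further apart.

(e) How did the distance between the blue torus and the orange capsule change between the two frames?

-1.5

They were about 4.6 units apart before and 3.1 after — 1.5 units closer together.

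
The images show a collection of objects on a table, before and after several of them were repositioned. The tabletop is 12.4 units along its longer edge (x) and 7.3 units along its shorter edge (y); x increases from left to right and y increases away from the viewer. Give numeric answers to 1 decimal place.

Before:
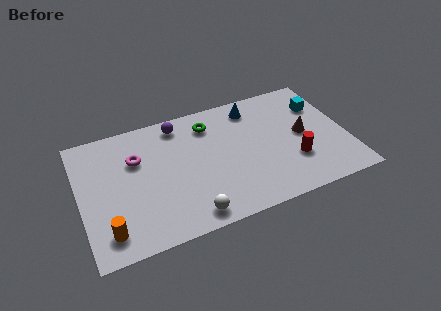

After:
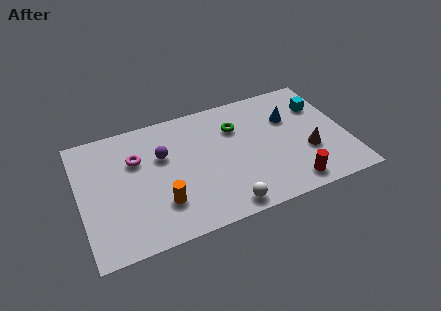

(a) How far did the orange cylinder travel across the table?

2.6

The orange cylinder was near (1.1, 1.3) before and (3.6, 2.0) after, so it travelled √(2.5² + 0.7²) ≈ 2.6 units.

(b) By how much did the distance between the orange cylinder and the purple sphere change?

-3.5

The distance was about 6.2 in the first image and 2.7 in the second, so they moved 3.5 units closer together.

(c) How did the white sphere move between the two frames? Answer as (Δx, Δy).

(1.6, -0.1)

From the two frames, the white sphere sits at roughly (4.8, 0.9) before and (6.4, 0.8) after.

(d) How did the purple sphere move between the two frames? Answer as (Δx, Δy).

(-0.9, -1.6)

The purple sphere was at about (4.8, 6.3) and moved to about (3.9, 4.7).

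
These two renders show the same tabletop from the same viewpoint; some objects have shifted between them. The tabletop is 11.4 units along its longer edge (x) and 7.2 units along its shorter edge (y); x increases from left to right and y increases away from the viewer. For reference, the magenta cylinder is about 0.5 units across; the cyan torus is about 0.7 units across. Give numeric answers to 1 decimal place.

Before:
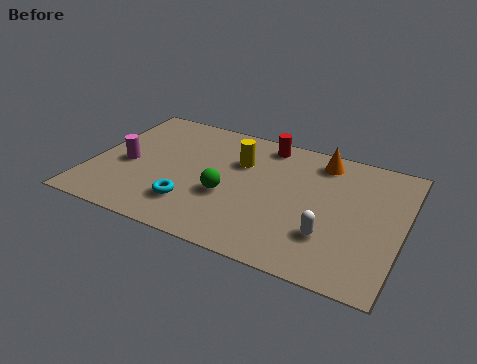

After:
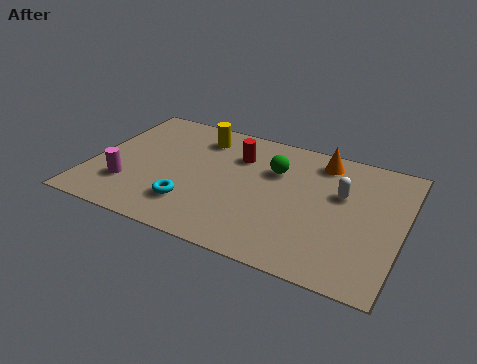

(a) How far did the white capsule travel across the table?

2.4

The white capsule was near (8.9, 2.1) before and (9.1, 4.5) after, so it travelled √(0.2² + 2.4²) ≈ 2.4 units.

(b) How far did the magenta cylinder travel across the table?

1.2

From (1.3, 3.2) to (1.5, 2.0), the magenta cylinder covered √(0.2² + 1.2²) ≈ 1.2 units.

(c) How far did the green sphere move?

2.6

From (5.1, 2.8) to (6.6, 4.9), the green sphere covered √(1.5² + 2.1²) ≈ 2.6 units.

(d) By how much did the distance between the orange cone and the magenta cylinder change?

+0.4

They were about 7.5 units apart before and 7.9 after — 0.4 units further apart.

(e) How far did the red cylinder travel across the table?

1.4

The red cylinder was near (6.1, 6.3) before and (5.2, 5.2) after, so it travelled √(0.9² + 1.1²) ≈ 1.4 units.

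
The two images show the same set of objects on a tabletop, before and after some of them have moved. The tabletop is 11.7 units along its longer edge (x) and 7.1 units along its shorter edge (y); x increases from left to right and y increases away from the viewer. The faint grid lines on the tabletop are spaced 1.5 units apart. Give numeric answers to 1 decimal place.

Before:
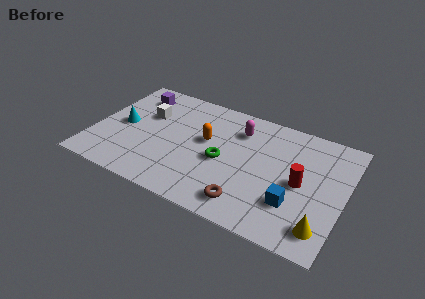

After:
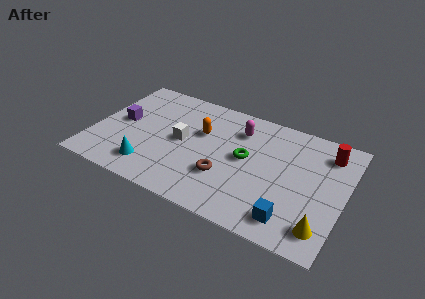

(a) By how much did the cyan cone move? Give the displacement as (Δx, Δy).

(1.6, -2.1)

The cyan cone started near (1.3, 3.5) and ended near (2.9, 1.4).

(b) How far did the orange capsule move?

0.5

The orange capsule was near (5.2, 4.1) before and (4.9, 4.5) after, so it travelled √(0.3² + 0.4²) ≈ 0.5 units.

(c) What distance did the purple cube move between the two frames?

2.0

The purple cube was near (1.6, 5.7) before and (1.2, 3.7) after, so it travelled √(0.4² + 2.0²) ≈ 2.0 units.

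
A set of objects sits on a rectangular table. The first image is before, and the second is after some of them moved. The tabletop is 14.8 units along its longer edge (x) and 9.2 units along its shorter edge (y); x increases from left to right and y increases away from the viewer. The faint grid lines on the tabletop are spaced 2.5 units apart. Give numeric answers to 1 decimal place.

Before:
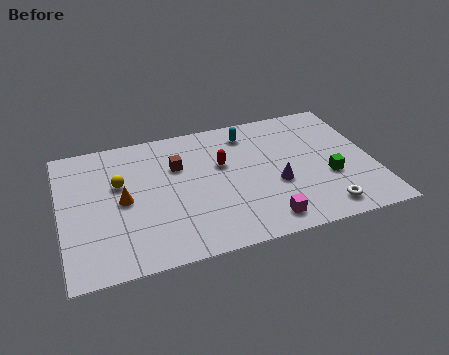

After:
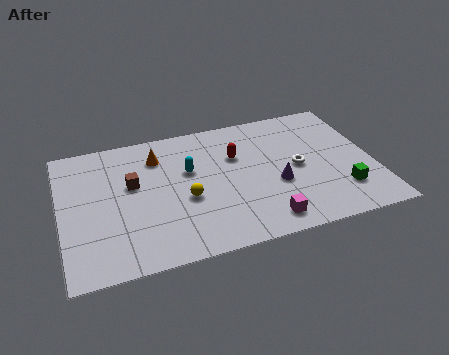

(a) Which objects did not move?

the magenta cube and the purple cone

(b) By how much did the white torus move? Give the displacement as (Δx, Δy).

(-0.9, 3.2)

The white torus was at about (12.1, 1.3) and moved to about (11.2, 4.5).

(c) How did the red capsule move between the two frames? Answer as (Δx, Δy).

(0.7, 0.4)

From the two frames, the red capsule sits at roughly (7.7, 5.7) before and (8.4, 6.1) after.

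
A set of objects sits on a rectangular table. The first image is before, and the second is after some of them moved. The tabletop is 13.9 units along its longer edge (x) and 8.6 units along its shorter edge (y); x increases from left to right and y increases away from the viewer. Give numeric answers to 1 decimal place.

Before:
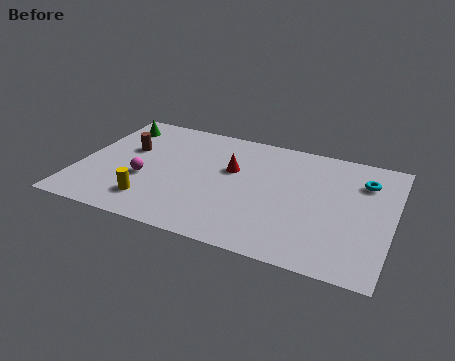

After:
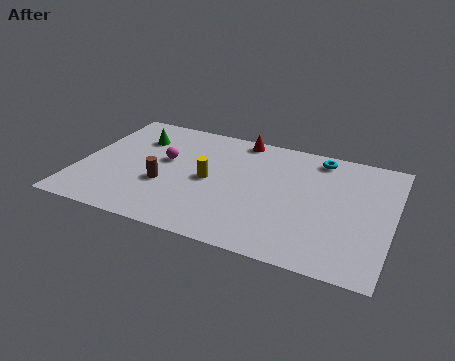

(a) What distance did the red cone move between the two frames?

2.5

The red cone was near (6.7, 5.3) before and (6.8, 7.8) after, so it travelled √(0.1² + 2.5²) ≈ 2.5 units.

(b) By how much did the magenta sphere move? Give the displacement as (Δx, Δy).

(0.7, 1.7)

The magenta sphere started near (3.0, 3.3) and ended near (3.7, 5.0).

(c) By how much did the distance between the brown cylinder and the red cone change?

+0.7

They were about 4.7 units apart before and 5.4 after — 0.7 units further apart.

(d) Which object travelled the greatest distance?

the yellow cylinder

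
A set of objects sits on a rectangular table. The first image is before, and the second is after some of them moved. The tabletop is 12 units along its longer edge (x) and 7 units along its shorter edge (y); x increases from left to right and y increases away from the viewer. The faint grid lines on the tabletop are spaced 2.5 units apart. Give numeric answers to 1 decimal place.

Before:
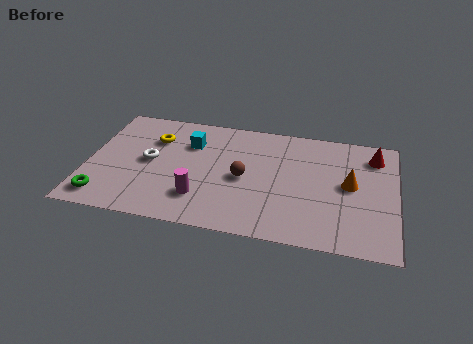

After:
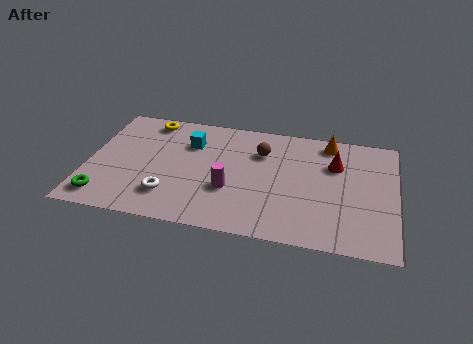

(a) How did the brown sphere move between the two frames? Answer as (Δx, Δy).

(0.6, 1.7)

The brown sphere was at about (6.1, 3.3) and moved to about (6.7, 5.0).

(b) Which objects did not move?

the cyan cube and the green torus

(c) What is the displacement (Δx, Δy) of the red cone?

(-1.5, -0.8)

The red cone was at about (11.1, 5.6) and moved to about (9.6, 4.8).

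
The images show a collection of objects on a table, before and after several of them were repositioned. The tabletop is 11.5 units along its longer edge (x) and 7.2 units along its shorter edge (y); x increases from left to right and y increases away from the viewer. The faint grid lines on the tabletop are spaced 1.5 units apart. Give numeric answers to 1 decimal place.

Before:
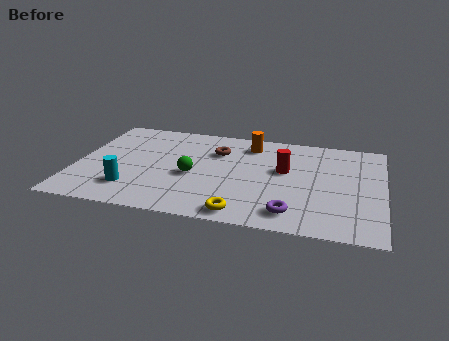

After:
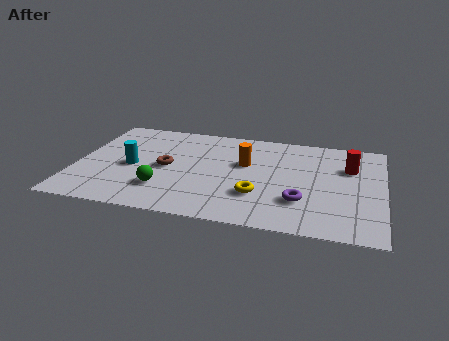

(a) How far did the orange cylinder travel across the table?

1.5

From (6.4, 5.9) to (6.3, 4.4), the orange cylinder covered √(0.1² + 1.5²) ≈ 1.5 units.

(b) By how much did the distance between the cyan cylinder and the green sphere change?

-0.7

The distance was about 2.6 in the first image and 1.9 in the second, so they moved 0.7 units closer together.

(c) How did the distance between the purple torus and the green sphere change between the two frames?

+0.9

Before: roughly 4.2 units apart; after: 5.1. That's 0.9 units further apart.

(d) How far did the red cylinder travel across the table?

2.5

From (7.8, 4.2) to (10.2, 4.9), the red cylinder covered √(2.4² + 0.7²) ≈ 2.5 units.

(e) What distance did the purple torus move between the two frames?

0.9

The purple torus moved from about (8.2, 1.2) to (8.5, 2.1), a distance of √(0.3² + 0.9²) ≈ 0.9.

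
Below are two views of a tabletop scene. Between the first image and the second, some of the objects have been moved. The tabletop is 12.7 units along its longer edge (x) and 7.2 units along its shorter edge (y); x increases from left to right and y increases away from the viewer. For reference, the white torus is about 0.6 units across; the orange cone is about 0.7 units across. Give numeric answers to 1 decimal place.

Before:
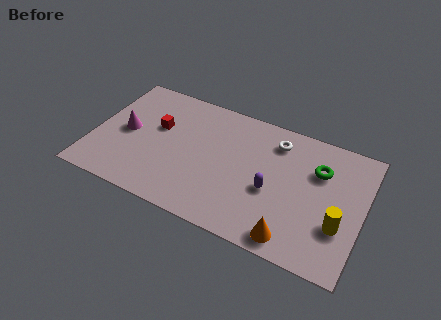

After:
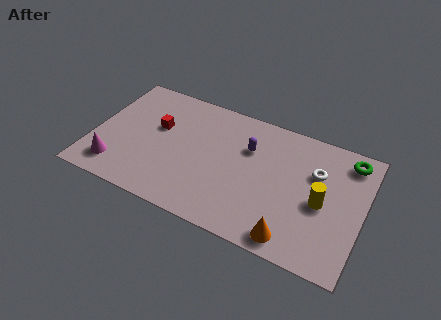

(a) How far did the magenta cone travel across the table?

2.2

The magenta cone moved from about (1.5, 3.6) to (1.3, 1.4), a distance of √(0.2² + 2.2²) ≈ 2.2.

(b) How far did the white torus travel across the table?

2.2

The white torus was near (8.4, 5.8) before and (10.4, 4.8) after, so it travelled √(2.0² + 1.0²) ≈ 2.2 units.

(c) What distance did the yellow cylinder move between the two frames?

1.3

The yellow cylinder was near (11.7, 2.4) before and (10.8, 3.3) after, so it travelled √(0.9² + 0.9²) ≈ 1.3 units.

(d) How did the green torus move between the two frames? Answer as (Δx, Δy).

(1.3, 1.1)

The green torus started near (10.5, 5.0) and ended near (11.8, 6.1).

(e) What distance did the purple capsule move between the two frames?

2.3

From (8.5, 3.0) to (7.2, 4.9), the purple capsule covered √(1.3² + 1.9²) ≈ 2.3 units.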